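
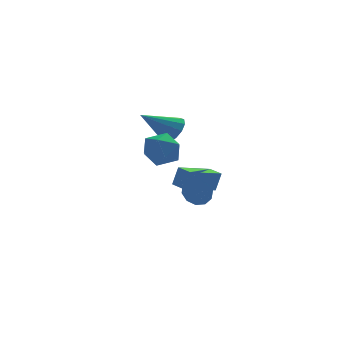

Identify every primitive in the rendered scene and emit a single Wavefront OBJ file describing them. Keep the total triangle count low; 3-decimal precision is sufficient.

v -0.632 3.199 1.979
v -0.193 2.655 2.576
v -2.348 3.201 3.241
v -0.088 3.142 2.718
v -0.156 3.648 2.626
v -0.375 4.011 2.328
v -0.676 4.116 1.919
v -0.963 3.931 1.529
v -1.145 3.513 1.282
v -1.164 2.995 1.256
v -1.014 2.543 1.46
v -0.744 2.298 1.828
v -0.437 2.34 2.245
v -2.202 -4.057 1.174
v -1.88 -3.953 2.19
v -2.535 -3.286 1.202
v -2.213 -3.183 2.217
v -0.407 -3.257 0.523
v -0.085 -3.154 1.538
v -0.74 -2.487 0.55
v -0.418 -2.383 1.566
v 0.029 1.21 -1.589
v 0.317 0.768 -2.294
v 0.471 -0.19 -0.531
v 0.734 1.053 -2.092
v 0.881 1.398 -1.698
v 0.703 1.671 -1.262
v 0.267 1.768 -0.952
v -0.26 1.651 -0.885
v -0.677 1.367 -1.087
v -0.824 1.022 -1.481
v -0.646 0.749 -1.917
v -0.21 0.652 -2.227
v -3.41 -1.552 2.56
v -2.596 -1.12 3.108
v -2.844 -3.14 2.972
v -2.03 -2.708 3.52
v -3.035 -2.609 3.884
v -3.384 -1.627 3.629
v -2.056 -2.633 2.451
v -2.405 -1.651 2.196
v -1.759 -1.788 3.041
v -2.364 -1.773 3.927
v -3.076 -2.487 2.153
v -3.681 -2.472 3.039
f 2 1 4
f 2 4 3
f 4 1 5
f 4 5 3
f 5 1 6
f 5 6 3
f 6 1 7
f 6 7 3
f 7 1 8
f 7 8 3
f 8 1 9
f 8 9 3
f 9 1 10
f 9 10 3
f 10 1 11
f 10 11 3
f 11 1 12
f 11 12 3
f 12 1 13
f 12 13 3
f 13 1 2
f 13 2 3
f 15 17 14
f 18 15 14
f 14 17 16
f 16 18 14
f 15 21 17
f 19 15 18
f 19 21 15
f 17 21 16
f 20 18 16
f 16 21 20
f 20 19 18
f 21 19 20
f 23 22 25
f 23 25 24
f 25 22 26
f 25 26 24
f 26 22 27
f 26 27 24
f 27 22 28
f 27 28 24
f 28 22 29
f 28 29 24
f 29 22 30
f 29 30 24
f 30 22 31
f 30 31 24
f 31 22 32
f 31 32 24
f 32 22 33
f 32 33 24
f 33 22 23
f 33 23 24
f 34 45 39
f 34 39 35
f 34 35 41
f 34 41 44
f 34 44 45
f 35 39 43
f 39 45 38
f 45 44 36
f 44 41 40
f 41 35 42
f 37 43 38
f 37 38 36
f 37 36 40
f 37 40 42
f 37 42 43
f 38 43 39
f 36 38 45
f 40 36 44
f 42 40 41
f 43 42 35



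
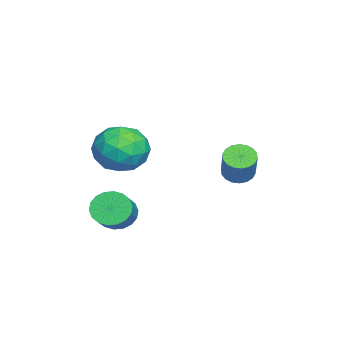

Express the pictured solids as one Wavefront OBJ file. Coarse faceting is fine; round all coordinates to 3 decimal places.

v -3.322 0.443 -0.524
v -2.746 0.256 -0.949
v -1.682 0.47 0.398
v -2.258 0.657 0.824
v -2.763 0.582 -0.988
v -1.699 0.797 0.36
v -2.89 0.881 -0.934
v -1.826 1.096 0.413
v -3.103 1.093 -0.8
v -2.039 1.308 0.547
v -3.36 1.177 -0.611
v -2.296 1.391 0.736
v -3.608 1.114 -0.404
v -2.545 1.329 0.943
v -3.801 0.919 -0.221
v -2.737 1.134 1.126
v -3.898 0.63 -0.098
v -2.834 0.844 1.249
v -3.881 0.303 -0.06
v -2.817 0.518 1.288
v -3.754 0.004 -0.113
v -2.69 0.219 1.234
v -3.541 -0.208 -0.247
v -2.477 0.007 1.1
v -3.284 -0.291 -0.436
v -2.22 -0.077 0.911
v -3.035 -0.229 -0.643
v -1.972 -0.014 0.704
v -2.843 -0.034 -0.826
v -1.779 0.181 0.521
v 2.193 -2.979 1.663
v 2.843 -2.927 2.731
v 0.837 -4.193 2.549
v 1.487 -4.141 3.617
v 0.884 -3.127 3.201
v 1.722 -2.376 2.654
v 1.958 -4.744 2.626
v 2.796 -3.993 2.079
v 2.698 -4.018 3.326
v 2.035 -3.018 3.681
v 1.645 -4.102 1.599
v 0.982 -3.102 1.954
v 2.637 -2.846 2.119
v 1.043 -4.274 3.161
v 0.689 -3.678 2.917
v 1.071 -3.647 3.544
v 1.978 -2.522 2.074
v 2.361 -2.492 2.701
v 1.209 -2.609 2.978
v 1.319 -4.628 2.579
v 1.702 -4.598 3.206
v 2.609 -3.473 1.736
v 2.991 -3.442 2.363
v 2.471 -4.511 2.302
v 2.934 -3.457 3.097
v 2.137 -4.171 3.617
v 2.413 -4.525 3.035
v 2.906 -4.084 2.713
v 2.544 -2.869 3.305
v 1.747 -3.583 3.826
v 1.393 -2.987 3.582
v 1.885 -2.545 3.26
v 2.459 -3.51 3.655
v 1.933 -3.537 1.454
v 1.136 -4.251 1.975
v 1.795 -4.575 2.02
v 2.287 -4.133 1.698
v 1.543 -2.949 1.663
v 0.746 -3.663 2.183
v 0.774 -3.036 2.567
v 1.267 -2.595 2.245
v 1.221 -3.61 1.625
v 0.708 -3.993 -1.504
v 1.162 -3.635 -2.182
v 2.365 -3.63 -1.373
v 1.912 -3.987 -0.696
v 1.029 -3.317 -1.987
v 2.233 -3.312 -1.178
v 0.833 -3.133 -1.696
v 2.037 -3.127 -0.888
v 0.613 -3.118 -1.368
v 1.816 -3.113 -0.559
v 0.411 -3.277 -1.066
v 1.614 -3.272 -0.258
v 0.268 -3.578 -0.851
v 1.471 -3.573 -0.043
v 0.212 -3.961 -0.766
v 1.416 -3.955 0.043
v 0.255 -4.35 -0.827
v 1.458 -4.345 -0.018
v 0.387 -4.668 -1.022
v 1.591 -4.663 -0.213
v 0.583 -4.853 -1.312
v 1.787 -4.847 -0.504
v 0.804 -4.867 -1.641
v 2.007 -4.862 -0.832
v 1.006 -4.708 -1.942
v 2.209 -4.703 -1.134
v 1.149 -4.407 -2.157
v 2.352 -4.402 -1.349
v 1.204 -4.025 -2.243
v 2.408 -4.019 -1.434
f 2 1 5
f 2 5 3
f 3 5 6
f 3 6 4
f 5 1 7
f 5 7 6
f 6 7 8
f 6 8 4
f 7 1 9
f 7 9 8
f 8 9 10
f 8 10 4
f 9 1 11
f 9 11 10
f 10 11 12
f 10 12 4
f 11 1 13
f 11 13 12
f 12 13 14
f 12 14 4
f 13 1 15
f 13 15 14
f 14 15 16
f 14 16 4
f 15 1 17
f 15 17 16
f 16 17 18
f 16 18 4
f 17 1 19
f 17 19 18
f 18 19 20
f 18 20 4
f 19 1 21
f 19 21 20
f 20 21 22
f 20 22 4
f 21 1 23
f 21 23 22
f 22 23 24
f 22 24 4
f 23 1 25
f 23 25 24
f 24 25 26
f 24 26 4
f 25 1 27
f 25 27 26
f 26 27 28
f 26 28 4
f 27 1 29
f 27 29 28
f 28 29 30
f 28 30 4
f 29 1 2
f 29 2 30
f 30 2 3
f 30 3 4
f 31 68 47
f 68 42 71
f 47 71 36
f 68 71 47
f 31 47 43
f 47 36 48
f 43 48 32
f 47 48 43
f 31 43 52
f 43 32 53
f 52 53 38
f 43 53 52
f 31 52 64
f 52 38 67
f 64 67 41
f 52 67 64
f 31 64 68
f 64 41 72
f 68 72 42
f 64 72 68
f 32 48 59
f 48 36 62
f 59 62 40
f 48 62 59
f 36 71 49
f 71 42 70
f 49 70 35
f 71 70 49
f 42 72 69
f 72 41 65
f 69 65 33
f 72 65 69
f 41 67 66
f 67 38 54
f 66 54 37
f 67 54 66
f 38 53 58
f 53 32 55
f 58 55 39
f 53 55 58
f 34 60 46
f 60 40 61
f 46 61 35
f 60 61 46
f 34 46 44
f 46 35 45
f 44 45 33
f 46 45 44
f 34 44 51
f 44 33 50
f 51 50 37
f 44 50 51
f 34 51 56
f 51 37 57
f 56 57 39
f 51 57 56
f 34 56 60
f 56 39 63
f 60 63 40
f 56 63 60
f 35 61 49
f 61 40 62
f 49 62 36
f 61 62 49
f 33 45 69
f 45 35 70
f 69 70 42
f 45 70 69
f 37 50 66
f 50 33 65
f 66 65 41
f 50 65 66
f 39 57 58
f 57 37 54
f 58 54 38
f 57 54 58
f 40 63 59
f 63 39 55
f 59 55 32
f 63 55 59
f 74 73 77
f 74 77 75
f 75 77 78
f 75 78 76
f 77 73 79
f 77 79 78
f 78 79 80
f 78 80 76
f 79 73 81
f 79 81 80
f 80 81 82
f 80 82 76
f 81 73 83
f 81 83 82
f 82 83 84
f 82 84 76
f 83 73 85
f 83 85 84
f 84 85 86
f 84 86 76
f 85 73 87
f 85 87 86
f 86 87 88
f 86 88 76
f 87 73 89
f 87 89 88
f 88 89 90
f 88 90 76
f 89 73 91
f 89 91 90
f 90 91 92
f 90 92 76
f 91 73 93
f 91 93 92
f 92 93 94
f 92 94 76
f 93 73 95
f 93 95 94
f 94 95 96
f 94 96 76
f 95 73 97
f 95 97 96
f 96 97 98
f 96 98 76
f 97 73 99
f 97 99 98
f 98 99 100
f 98 100 76
f 99 73 101
f 99 101 100
f 100 101 102
f 100 102 76
f 101 73 74
f 101 74 102
f 102 74 75
f 102 75 76



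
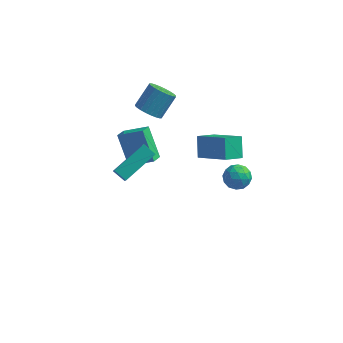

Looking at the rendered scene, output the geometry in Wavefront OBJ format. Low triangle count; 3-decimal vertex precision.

v 2.348 2.46 -2.981
v 3.011 2.663 -2.506
v 3.149 1.697 -3.774
v 3.812 1.9 -3.299
v 3.208 1.405 -2.987
v 2.713 1.877 -2.497
v 3.447 2.483 -3.783
v 2.952 2.955 -3.293
v 3.691 2.678 -3.002
v 3.543 2.011 -2.51
v 2.617 2.349 -3.77
v 2.469 1.682 -3.278
v 2.609 2.628 -2.674
v 3.551 1.732 -3.606
v 3.195 1.441 -3.423
v 3.586 1.56 -3.144
v 2.434 2.166 -2.669
v 2.824 2.286 -2.389
v 2.939 1.546 -2.672
v 3.336 2.074 -3.891
v 3.726 2.194 -3.611
v 2.574 2.8 -3.136
v 2.965 2.919 -2.857
v 3.221 2.814 -3.608
v 3.399 2.756 -2.686
v 3.87 2.308 -3.152
v 3.655 2.651 -3.436
v 3.364 2.928 -3.148
v 3.312 2.365 -2.397
v 3.783 1.916 -2.863
v 3.427 1.625 -2.68
v 3.137 1.902 -2.392
v 3.711 2.373 -2.688
v 2.377 2.444 -3.417
v 2.848 1.995 -3.883
v 3.023 2.458 -3.888
v 2.733 2.735 -3.6
v 2.29 2.052 -3.128
v 2.761 1.604 -3.594
v 2.796 1.432 -3.132
v 2.505 1.709 -2.844
v 2.449 1.987 -3.592
v -2.305 -0.188 -1.2
v -3.184 0.689 0.407
v -2.203 0.575 -1.56
v -3.082 1.452 0.046
v -0.938 -0.052 -0.526
v -1.817 0.825 1.08
v -0.836 0.711 -0.887
v -1.715 1.588 0.72
v 2.001 -2.039 2.844
v 1.737 -1.233 3.788
v 2.676 -1.228 2.339
v 2.412 -0.421 3.284
v 3.628 -2.739 3.896
v 3.364 -1.932 4.841
v 4.303 -1.927 3.392
v 4.039 -1.121 4.336
v -1.905 -3.991 2.545
v -1.502 -4.978 3.791
v -0.836 -2.413 3.45
v -0.433 -3.4 4.696
v -1.227 -4.22 2.144
v -0.824 -5.207 3.39
v -0.158 -2.642 3.049
v 0.245 -3.629 4.295
v -1.709 1.554 2.108
v -1.009 1.653 1.692
v -0.491 2.625 2.797
v -1.191 2.526 3.212
v -1.188 1.888 1.57
v -0.67 2.86 2.674
v -1.446 2.072 1.529
v -0.929 3.044 2.634
v -1.745 2.177 1.576
v -1.228 3.149 2.681
v -2.038 2.187 1.704
v -1.52 3.16 2.809
v -2.281 2.101 1.894
v -1.763 3.073 2.999
v -2.436 1.932 2.116
v -1.919 2.904 3.221
v -2.481 1.705 2.337
v -1.964 2.677 3.442
v -2.409 1.455 2.523
v -1.891 2.427 3.628
v -2.23 1.22 2.646
v -1.712 2.192 3.75
v -1.971 1.036 2.686
v -1.454 2.008 3.791
v -1.672 0.931 2.639
v -1.155 1.903 3.744
v -1.38 0.92 2.511
v -0.862 1.893 3.616
v -1.137 1.007 2.321
v -0.619 1.979 3.426
v -0.981 1.176 2.099
v -0.464 2.148 3.204
v -0.936 1.403 1.878
v -0.419 2.375 2.983
f 1 38 17
f 38 12 41
f 17 41 6
f 38 41 17
f 1 17 13
f 17 6 18
f 13 18 2
f 17 18 13
f 1 13 22
f 13 2 23
f 22 23 8
f 13 23 22
f 1 22 34
f 22 8 37
f 34 37 11
f 22 37 34
f 1 34 38
f 34 11 42
f 38 42 12
f 34 42 38
f 2 18 29
f 18 6 32
f 29 32 10
f 18 32 29
f 6 41 19
f 41 12 40
f 19 40 5
f 41 40 19
f 12 42 39
f 42 11 35
f 39 35 3
f 42 35 39
f 11 37 36
f 37 8 24
f 36 24 7
f 37 24 36
f 8 23 28
f 23 2 25
f 28 25 9
f 23 25 28
f 4 30 16
f 30 10 31
f 16 31 5
f 30 31 16
f 4 16 14
f 16 5 15
f 14 15 3
f 16 15 14
f 4 14 21
f 14 3 20
f 21 20 7
f 14 20 21
f 4 21 26
f 21 7 27
f 26 27 9
f 21 27 26
f 4 26 30
f 26 9 33
f 30 33 10
f 26 33 30
f 5 31 19
f 31 10 32
f 19 32 6
f 31 32 19
f 3 15 39
f 15 5 40
f 39 40 12
f 15 40 39
f 7 20 36
f 20 3 35
f 36 35 11
f 20 35 36
f 9 27 28
f 27 7 24
f 28 24 8
f 27 24 28
f 10 33 29
f 33 9 25
f 29 25 2
f 33 25 29
f 44 46 43
f 47 44 43
f 43 46 45
f 45 47 43
f 44 50 46
f 48 44 47
f 48 50 44
f 46 50 45
f 49 47 45
f 45 50 49
f 49 48 47
f 50 48 49
f 52 54 51
f 55 52 51
f 51 54 53
f 53 55 51
f 52 58 54
f 56 52 55
f 56 58 52
f 54 58 53
f 57 55 53
f 53 58 57
f 57 56 55
f 58 56 57
f 60 62 59
f 63 60 59
f 59 62 61
f 61 63 59
f 60 66 62
f 64 60 63
f 64 66 60
f 62 66 61
f 65 63 61
f 61 66 65
f 65 64 63
f 66 64 65
f 68 67 71
f 68 71 69
f 69 71 72
f 69 72 70
f 71 67 73
f 71 73 72
f 72 73 74
f 72 74 70
f 73 67 75
f 73 75 74
f 74 75 76
f 74 76 70
f 75 67 77
f 75 77 76
f 76 77 78
f 76 78 70
f 77 67 79
f 77 79 78
f 78 79 80
f 78 80 70
f 79 67 81
f 79 81 80
f 80 81 82
f 80 82 70
f 81 67 83
f 81 83 82
f 82 83 84
f 82 84 70
f 83 67 85
f 83 85 84
f 84 85 86
f 84 86 70
f 85 67 87
f 85 87 86
f 86 87 88
f 86 88 70
f 87 67 89
f 87 89 88
f 88 89 90
f 88 90 70
f 89 67 91
f 89 91 90
f 90 91 92
f 90 92 70
f 91 67 93
f 91 93 92
f 92 93 94
f 92 94 70
f 93 67 95
f 93 95 94
f 94 95 96
f 94 96 70
f 95 67 97
f 95 97 96
f 96 97 98
f 96 98 70
f 97 67 99
f 97 99 98
f 98 99 100
f 98 100 70
f 99 67 68
f 99 68 100
f 100 68 69
f 100 69 70



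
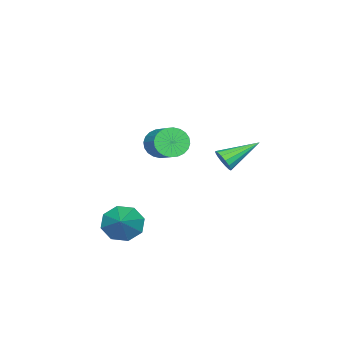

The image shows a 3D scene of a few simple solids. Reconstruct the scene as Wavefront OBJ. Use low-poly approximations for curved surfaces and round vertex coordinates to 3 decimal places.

v 3.243 0.078 -3.927
v 3.798 -0.092 -4.562
v 4.337 0.682 -3.133
v 3.517 0.5 -4.625
v 3.076 0.845 -4.279
v 2.733 0.741 -3.727
v 2.688 0.248 -3.293
v 2.969 -0.344 -3.23
v 3.411 -0.688 -3.576
v 3.754 -0.584 -4.127
v 2.764 1.514 0.54
v 3.321 1.269 0.214
v 4.093 2.201 0.835
v 3.536 2.446 1.16
v 3.236 1.456 0.04
v 4.008 2.388 0.66
v 3.079 1.651 -0.059
v 3.851 2.583 0.562
v 2.874 1.826 -0.066
v 3.646 2.758 0.555
v 2.653 1.953 0.019
v 3.425 2.885 0.64
v 2.448 2.013 0.183
v 3.22 2.945 0.804
v 2.291 1.997 0.402
v 3.063 2.929 1.022
v 2.207 1.908 0.641
v 2.979 2.84 1.262
v 2.207 1.759 0.865
v 2.979 2.691 1.486
v 2.292 1.572 1.04
v 3.064 2.504 1.66
v 2.449 1.377 1.138
v 3.221 2.309 1.759
v 2.654 1.202 1.145
v 3.426 2.134 1.766
v 2.875 1.075 1.06
v 3.647 2.007 1.681
v 3.08 1.015 0.896
v 3.852 1.947 1.517
v 3.237 1.031 0.678
v 4.009 1.963 1.298
v 3.321 1.12 0.438
v 4.093 2.052 1.059
v -0.575 2.269 -1.632
v -0.244 2.363 -1.19
v -1.805 3.191 -0.908
v -0.188 2.58 -1.373
v -0.236 2.715 -1.625
v -0.375 2.729 -1.879
v -0.567 2.621 -2.067
v -0.761 2.418 -2.139
v -0.905 2.175 -2.074
v -0.961 1.957 -1.891
v -0.913 1.822 -1.639
v -0.775 1.808 -1.384
v -0.583 1.916 -1.197
v -0.388 2.12 -1.125
f 2 1 4
f 2 4 3
f 4 1 5
f 4 5 3
f 5 1 6
f 5 6 3
f 6 1 7
f 6 7 3
f 7 1 8
f 7 8 3
f 8 1 9
f 8 9 3
f 9 1 10
f 9 10 3
f 10 1 2
f 10 2 3
f 12 11 15
f 12 15 13
f 13 15 16
f 13 16 14
f 15 11 17
f 15 17 16
f 16 17 18
f 16 18 14
f 17 11 19
f 17 19 18
f 18 19 20
f 18 20 14
f 19 11 21
f 19 21 20
f 20 21 22
f 20 22 14
f 21 11 23
f 21 23 22
f 22 23 24
f 22 24 14
f 23 11 25
f 23 25 24
f 24 25 26
f 24 26 14
f 25 11 27
f 25 27 26
f 26 27 28
f 26 28 14
f 27 11 29
f 27 29 28
f 28 29 30
f 28 30 14
f 29 11 31
f 29 31 30
f 30 31 32
f 30 32 14
f 31 11 33
f 31 33 32
f 32 33 34
f 32 34 14
f 33 11 35
f 33 35 34
f 34 35 36
f 34 36 14
f 35 11 37
f 35 37 36
f 36 37 38
f 36 38 14
f 37 11 39
f 37 39 38
f 38 39 40
f 38 40 14
f 39 11 41
f 39 41 40
f 40 41 42
f 40 42 14
f 41 11 43
f 41 43 42
f 42 43 44
f 42 44 14
f 43 11 12
f 43 12 44
f 44 12 13
f 44 13 14
f 46 45 48
f 46 48 47
f 48 45 49
f 48 49 47
f 49 45 50
f 49 50 47
f 50 45 51
f 50 51 47
f 51 45 52
f 51 52 47
f 52 45 53
f 52 53 47
f 53 45 54
f 53 54 47
f 54 45 55
f 54 55 47
f 55 45 56
f 55 56 47
f 56 45 57
f 56 57 47
f 57 45 58
f 57 58 47
f 58 45 46
f 58 46 47



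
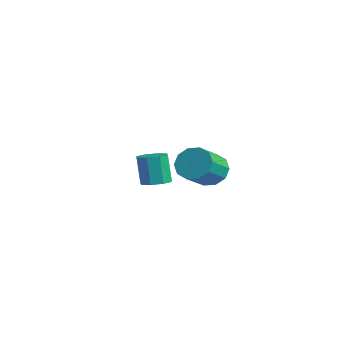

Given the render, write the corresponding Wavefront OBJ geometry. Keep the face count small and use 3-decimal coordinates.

v 2.638 4.333 0.085
v 3.545 4.683 -0.223
v 4.388 3.338 0.727
v 3.482 2.987 1.035
v 3.398 4.973 0.317
v 4.241 3.627 1.267
v 2.961 5.017 0.769
v 3.804 3.672 1.719
v 2.4 4.801 0.959
v 3.243 3.455 1.909
v 1.931 4.405 0.816
v 2.774 3.06 1.766
v 1.732 3.982 0.393
v 2.575 2.637 1.343
v 1.879 3.693 -0.147
v 2.722 2.347 0.803
v 2.316 3.648 -0.599
v 3.159 2.303 0.351
v 2.877 3.865 -0.789
v 3.72 2.519 0.161
v 3.346 4.26 -0.646
v 4.189 2.915 0.304
v -2.615 3.931 -2.559
v -2.051 4.55 -2.413
v -2.482 4.529 -0.656
v -3.045 3.909 -0.801
v -2.643 4.78 -2.556
v -3.074 4.759 -0.798
v -3.218 4.512 -2.7
v -3.649 4.491 -0.942
v -3.44 3.904 -2.761
v -3.87 3.883 -1.004
v -3.178 3.311 -2.704
v -3.609 3.29 -0.947
v -2.586 3.081 -2.562
v -3.017 3.06 -0.804
v -2.011 3.349 -2.418
v -2.442 3.328 -0.66
v -1.79 3.957 -2.356
v -2.22 3.936 -0.599
f 2 1 5
f 2 5 3
f 3 5 6
f 3 6 4
f 5 1 7
f 5 7 6
f 6 7 8
f 6 8 4
f 7 1 9
f 7 9 8
f 8 9 10
f 8 10 4
f 9 1 11
f 9 11 10
f 10 11 12
f 10 12 4
f 11 1 13
f 11 13 12
f 12 13 14
f 12 14 4
f 13 1 15
f 13 15 14
f 14 15 16
f 14 16 4
f 15 1 17
f 15 17 16
f 16 17 18
f 16 18 4
f 17 1 19
f 17 19 18
f 18 19 20
f 18 20 4
f 19 1 21
f 19 21 20
f 20 21 22
f 20 22 4
f 21 1 2
f 21 2 22
f 22 2 3
f 22 3 4
f 24 23 27
f 24 27 25
f 25 27 28
f 25 28 26
f 27 23 29
f 27 29 28
f 28 29 30
f 28 30 26
f 29 23 31
f 29 31 30
f 30 31 32
f 30 32 26
f 31 23 33
f 31 33 32
f 32 33 34
f 32 34 26
f 33 23 35
f 33 35 34
f 34 35 36
f 34 36 26
f 35 23 37
f 35 37 36
f 36 37 38
f 36 38 26
f 37 23 39
f 37 39 38
f 38 39 40
f 38 40 26
f 39 23 24
f 39 24 40
f 40 24 25
f 40 25 26



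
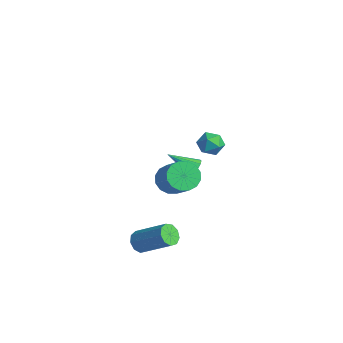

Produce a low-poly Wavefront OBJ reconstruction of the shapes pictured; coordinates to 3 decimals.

v 1.13 0.111 1.989
v 1.614 -0.084 2.397
v 1.266 -0.776 1.403
v 1.75 -0.971 1.811
v 1.123 -0.96 2.024
v 1.039 -0.412 2.386
v 1.841 -0.448 1.414
v 1.757 0.1 1.776
v 2.054 -0.429 2.041
v 1.61 -0.746 2.418
v 1.27 -0.114 1.382
v 0.826 -0.431 1.759
v -3.497 2.444 -4.055
v -3.202 2.534 -3.636
v -4.383 1.496 -3.225
v -3.414 2.736 -3.632
v -3.653 2.845 -3.762
v -3.842 2.827 -3.985
v -3.922 2.687 -4.23
v -3.867 2.47 -4.419
v -3.694 2.245 -4.493
v -3.459 2.083 -4.427
v -3.236 2.036 -4.243
v -3.096 2.118 -3.999
v -3.083 2.304 -3.773
v -0.198 -3.017 -4.495
v 0.208 -3.26 -4.848
v 1.543 -2.586 -3.777
v 1.138 -2.343 -3.425
v 0.121 -2.887 -4.975
v 1.456 -2.213 -3.904
v -0.115 -2.575 -4.877
v 1.22 -1.9 -3.806
v -0.39 -2.469 -4.601
v 0.946 -1.795 -3.53
v -0.575 -2.62 -4.275
v 0.761 -1.946 -3.204
v -0.583 -2.957 -4.053
v 0.753 -2.283 -2.982
v -0.411 -3.322 -4.038
v 0.924 -2.648 -2.967
v -0.139 -3.544 -4.237
v 1.196 -2.87 -3.166
v 0.105 -3.52 -4.557
v 1.441 -2.846 -3.486
v -1.402 -0.404 -2.245
v -0.88 -0.505 -2.843
v 0.384 -0.777 -1.693
v -0.138 -0.676 -1.095
v -0.869 -0.099 -2.758
v 0.395 -0.372 -1.609
v -1.001 0.224 -2.536
v 0.263 -0.048 -1.387
v -1.241 0.38 -2.236
v 0.023 0.107 -1.087
v -1.523 0.325 -1.938
v -0.259 0.053 -0.789
v -1.773 0.075 -1.723
v -0.509 -0.197 -0.573
v -1.924 -0.303 -1.647
v -0.66 -0.575 -0.497
v -1.935 -0.708 -1.731
v -0.671 -0.981 -0.582
v -1.803 -1.032 -1.953
v -0.539 -1.304 -0.804
v -1.563 -1.187 -2.253
v -0.299 -1.46 -1.104
v -1.281 -1.133 -2.551
v -0.017 -1.405 -1.402
v -1.031 -0.883 -2.767
v 0.233 -1.155 -1.617
f 1 12 6
f 1 6 2
f 1 2 8
f 1 8 11
f 1 11 12
f 2 6 10
f 6 12 5
f 12 11 3
f 11 8 7
f 8 2 9
f 4 10 5
f 4 5 3
f 4 3 7
f 4 7 9
f 4 9 10
f 5 10 6
f 3 5 12
f 7 3 11
f 9 7 8
f 10 9 2
f 14 13 16
f 14 16 15
f 16 13 17
f 16 17 15
f 17 13 18
f 17 18 15
f 18 13 19
f 18 19 15
f 19 13 20
f 19 20 15
f 20 13 21
f 20 21 15
f 21 13 22
f 21 22 15
f 22 13 23
f 22 23 15
f 23 13 24
f 23 24 15
f 24 13 25
f 24 25 15
f 25 13 14
f 25 14 15
f 27 26 30
f 27 30 28
f 28 30 31
f 28 31 29
f 30 26 32
f 30 32 31
f 31 32 33
f 31 33 29
f 32 26 34
f 32 34 33
f 33 34 35
f 33 35 29
f 34 26 36
f 34 36 35
f 35 36 37
f 35 37 29
f 36 26 38
f 36 38 37
f 37 38 39
f 37 39 29
f 38 26 40
f 38 40 39
f 39 40 41
f 39 41 29
f 40 26 42
f 40 42 41
f 41 42 43
f 41 43 29
f 42 26 44
f 42 44 43
f 43 44 45
f 43 45 29
f 44 26 27
f 44 27 45
f 45 27 28
f 45 28 29
f 47 46 50
f 47 50 48
f 48 50 51
f 48 51 49
f 50 46 52
f 50 52 51
f 51 52 53
f 51 53 49
f 52 46 54
f 52 54 53
f 53 54 55
f 53 55 49
f 54 46 56
f 54 56 55
f 55 56 57
f 55 57 49
f 56 46 58
f 56 58 57
f 57 58 59
f 57 59 49
f 58 46 60
f 58 60 59
f 59 60 61
f 59 61 49
f 60 46 62
f 60 62 61
f 61 62 63
f 61 63 49
f 62 46 64
f 62 64 63
f 63 64 65
f 63 65 49
f 64 46 66
f 64 66 65
f 65 66 67
f 65 67 49
f 66 46 68
f 66 68 67
f 67 68 69
f 67 69 49
f 68 46 70
f 68 70 69
f 69 70 71
f 69 71 49
f 70 46 47
f 70 47 71
f 71 47 48
f 71 48 49



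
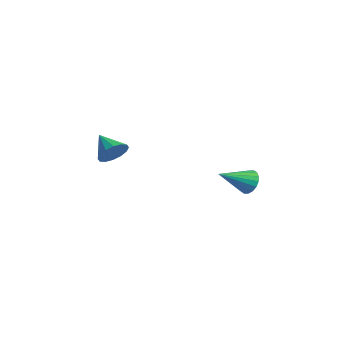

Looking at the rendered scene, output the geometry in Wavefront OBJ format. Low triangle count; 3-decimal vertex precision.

v 1.238 -3.987 1.396
v 1.515 -4.166 1.896
v 0.342 -3.953 1.904
v 1.53 -3.856 1.903
v 1.467 -3.581 1.773
v 1.342 -3.414 1.543
v 1.189 -3.401 1.273
v 1.049 -3.545 1.036
v 0.96 -3.807 0.895
v 0.945 -4.117 0.889
v 1.008 -4.392 1.018
v 1.133 -4.559 1.249
v 1.286 -4.572 1.519
v 1.426 -4.428 1.756
v 2.49 0.982 -1.12
v 2.845 1.13 -0.727
v 2.23 -0.202 -0.44
v 2.633 1.223 -0.646
v 2.393 1.267 -0.66
v 2.172 1.256 -0.764
v 2.014 1.19 -0.939
v 1.95 1.083 -1.15
v 1.993 0.956 -1.354
v 2.134 0.835 -1.513
v 2.346 0.742 -1.593
v 2.586 0.697 -1.58
v 2.807 0.709 -1.476
v 2.966 0.774 -1.301
v 3.029 0.881 -1.09
v 2.986 1.008 -0.885
f 2 1 4
f 2 4 3
f 4 1 5
f 4 5 3
f 5 1 6
f 5 6 3
f 6 1 7
f 6 7 3
f 7 1 8
f 7 8 3
f 8 1 9
f 8 9 3
f 9 1 10
f 9 10 3
f 10 1 11
f 10 11 3
f 11 1 12
f 11 12 3
f 12 1 13
f 12 13 3
f 13 1 14
f 13 14 3
f 14 1 2
f 14 2 3
f 16 15 18
f 16 18 17
f 18 15 19
f 18 19 17
f 19 15 20
f 19 20 17
f 20 15 21
f 20 21 17
f 21 15 22
f 21 22 17
f 22 15 23
f 22 23 17
f 23 15 24
f 23 24 17
f 24 15 25
f 24 25 17
f 25 15 26
f 25 26 17
f 26 15 27
f 26 27 17
f 27 15 28
f 27 28 17
f 28 15 29
f 28 29 17
f 29 15 30
f 29 30 17
f 30 15 16
f 30 16 17



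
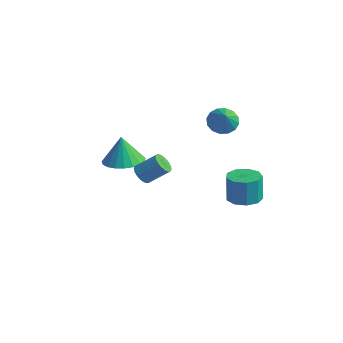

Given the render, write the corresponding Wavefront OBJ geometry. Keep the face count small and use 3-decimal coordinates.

v 2.015 -3.183 3.306
v 2.39 -3.181 2.96
v 3.06 -2.596 3.689
v 2.685 -2.597 4.034
v 2.286 -3.003 2.912
v 2.956 -2.418 3.641
v 2.134 -2.855 2.933
v 2.804 -2.27 3.662
v 1.963 -2.764 3.018
v 2.633 -2.179 3.747
v 1.8 -2.746 3.153
v 2.47 -2.161 3.882
v 1.674 -2.803 3.314
v 2.344 -2.218 4.043
v 1.608 -2.926 3.474
v 2.278 -2.341 4.203
v 1.612 -3.093 3.604
v 2.282 -2.508 4.333
v 1.685 -3.275 3.683
v 2.355 -2.69 4.412
v 1.816 -3.442 3.697
v 2.486 -2.857 4.426
v 1.981 -3.564 3.643
v 2.651 -2.978 4.372
v 2.152 -3.619 3.53
v 2.822 -3.034 4.259
v 2.299 -3.6 3.379
v 2.969 -3.015 4.108
v 2.397 -3.508 3.215
v 3.067 -2.923 3.944
v 2.429 -3.36 3.067
v 3.099 -2.775 3.796
v -0.483 -1.719 2.202
v 0.085 -0.972 2.246
v -0.717 -1.621 3.558
v -0.261 -0.806 2.174
v -0.646 -0.798 2.108
v -1.003 -0.949 2.057
v -1.27 -1.233 2.032
v -1.401 -1.601 2.036
v -1.374 -1.99 2.068
v -1.192 -2.332 2.124
v -0.888 -2.567 2.193
v -0.514 -2.656 2.264
v -0.135 -2.583 2.324
v 0.184 -2.36 2.362
v 0.388 -2.027 2.373
v 0.441 -1.64 2.355
v 0.334 -1.267 2.31
v 1.271 2.643 3.395
v 1.776 2.45 2.92
v 1.889 2.117 4.265
v 1.884 2.784 3.045
v 1.828 3.08 3.264
v 1.623 3.259 3.518
v 1.323 3.273 3.739
v 1.009 3.118 3.868
v 0.766 2.836 3.87
v 0.658 2.502 3.745
v 0.714 2.206 3.526
v 0.92 2.027 3.272
v 1.219 2.013 3.05
v 1.533 2.168 2.922
v 2.569 2.676 -1.064
v 3.169 2.142 -0.96
v 3.03 2.249 0.389
v 2.431 2.784 0.284
v 3.375 2.656 -0.98
v 3.236 2.763 0.369
v 3.204 3.18 -1.039
v 3.065 3.287 0.31
v 2.736 3.468 -1.11
v 2.597 3.575 0.238
v 2.19 3.386 -1.16
v 2.051 3.493 0.189
v 1.822 2.972 -1.165
v 1.683 3.079 0.184
v 1.803 2.419 -1.123
v 1.665 2.527 0.226
v 2.143 1.987 -1.053
v 2.005 2.095 0.295
v 2.683 1.878 -0.989
v 2.544 1.985 0.359
f 2 1 5
f 2 5 3
f 3 5 6
f 3 6 4
f 5 1 7
f 5 7 6
f 6 7 8
f 6 8 4
f 7 1 9
f 7 9 8
f 8 9 10
f 8 10 4
f 9 1 11
f 9 11 10
f 10 11 12
f 10 12 4
f 11 1 13
f 11 13 12
f 12 13 14
f 12 14 4
f 13 1 15
f 13 15 14
f 14 15 16
f 14 16 4
f 15 1 17
f 15 17 16
f 16 17 18
f 16 18 4
f 17 1 19
f 17 19 18
f 18 19 20
f 18 20 4
f 19 1 21
f 19 21 20
f 20 21 22
f 20 22 4
f 21 1 23
f 21 23 22
f 22 23 24
f 22 24 4
f 23 1 25
f 23 25 24
f 24 25 26
f 24 26 4
f 25 1 27
f 25 27 26
f 26 27 28
f 26 28 4
f 27 1 29
f 27 29 28
f 28 29 30
f 28 30 4
f 29 1 31
f 29 31 30
f 30 31 32
f 30 32 4
f 31 1 2
f 31 2 32
f 32 2 3
f 32 3 4
f 34 33 36
f 34 36 35
f 36 33 37
f 36 37 35
f 37 33 38
f 37 38 35
f 38 33 39
f 38 39 35
f 39 33 40
f 39 40 35
f 40 33 41
f 40 41 35
f 41 33 42
f 41 42 35
f 42 33 43
f 42 43 35
f 43 33 44
f 43 44 35
f 44 33 45
f 44 45 35
f 45 33 46
f 45 46 35
f 46 33 47
f 46 47 35
f 47 33 48
f 47 48 35
f 48 33 49
f 48 49 35
f 49 33 34
f 49 34 35
f 51 50 53
f 51 53 52
f 53 50 54
f 53 54 52
f 54 50 55
f 54 55 52
f 55 50 56
f 55 56 52
f 56 50 57
f 56 57 52
f 57 50 58
f 57 58 52
f 58 50 59
f 58 59 52
f 59 50 60
f 59 60 52
f 60 50 61
f 60 61 52
f 61 50 62
f 61 62 52
f 62 50 63
f 62 63 52
f 63 50 51
f 63 51 52
f 65 64 68
f 65 68 66
f 66 68 69
f 66 69 67
f 68 64 70
f 68 70 69
f 69 70 71
f 69 71 67
f 70 64 72
f 70 72 71
f 71 72 73
f 71 73 67
f 72 64 74
f 72 74 73
f 73 74 75
f 73 75 67
f 74 64 76
f 74 76 75
f 75 76 77
f 75 77 67
f 76 64 78
f 76 78 77
f 77 78 79
f 77 79 67
f 78 64 80
f 78 80 79
f 79 80 81
f 79 81 67
f 80 64 82
f 80 82 81
f 81 82 83
f 81 83 67
f 82 64 65
f 82 65 83
f 83 65 66
f 83 66 67



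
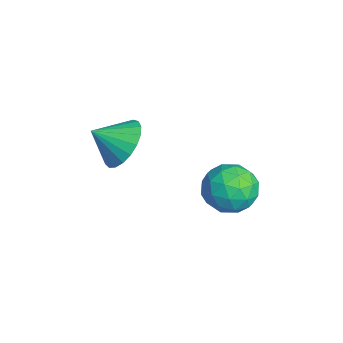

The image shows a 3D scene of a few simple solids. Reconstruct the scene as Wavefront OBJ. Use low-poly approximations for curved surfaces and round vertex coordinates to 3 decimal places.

v 3.202 -2.675 -1.298
v 4.208 -2.577 -1.053
v 3.118 -3.705 -0.542
v 4.017 -2.338 -0.747
v 3.686 -2.156 -0.537
v 3.27 -2.065 -0.458
v 2.843 -2.079 -0.525
v 2.478 -2.196 -0.725
v 2.238 -2.396 -1.024
v 2.165 -2.644 -1.371
v 2.271 -2.898 -1.705
v 2.538 -3.113 -1.968
v 2.92 -3.252 -2.116
v 3.35 -3.292 -2.122
v 3.755 -3.225 -1.986
v 4.065 -3.063 -1.73
v 4.225 -2.834 -1.4
v 3.354 1.604 -4.616
v 4.347 1.362 -4.33
v 2.753 0.398 -3.55
v 3.746 0.156 -3.264
v 3.323 1.087 -2.978
v 3.695 1.832 -3.637
v 3.405 -0.072 -4.243
v 3.777 0.673 -4.902
v 4.379 0.326 -4.099
v 4.328 1.042 -3.317
v 2.772 0.718 -4.563
v 2.721 1.434 -3.781
v 3.903 1.589 -4.567
v 3.197 0.171 -3.313
v 2.948 0.718 -3.145
v 3.532 0.576 -2.977
v 3.52 1.865 -4.159
v 4.104 1.723 -3.991
v 3.502 1.561 -3.196
v 2.996 0.037 -3.889
v 3.58 -0.105 -3.721
v 3.568 1.184 -4.903
v 4.152 1.042 -4.735
v 3.598 0.199 -4.684
v 4.506 0.838 -4.263
v 4.153 0.129 -3.636
v 3.952 -0.006 -4.212
v 4.171 0.433 -4.599
v 4.476 1.259 -3.803
v 4.123 0.55 -3.177
v 3.874 1.097 -3.008
v 4.093 1.535 -3.396
v 4.495 0.65 -3.668
v 2.977 1.21 -4.703
v 2.624 0.501 -4.077
v 3.007 0.225 -4.484
v 3.226 0.663 -4.872
v 2.947 1.631 -4.244
v 2.594 0.922 -3.617
v 2.929 1.327 -3.281
v 3.148 1.766 -3.668
v 2.605 1.11 -4.212
f 2 1 4
f 2 4 3
f 4 1 5
f 4 5 3
f 5 1 6
f 5 6 3
f 6 1 7
f 6 7 3
f 7 1 8
f 7 8 3
f 8 1 9
f 8 9 3
f 9 1 10
f 9 10 3
f 10 1 11
f 10 11 3
f 11 1 12
f 11 12 3
f 12 1 13
f 12 13 3
f 13 1 14
f 13 14 3
f 14 1 15
f 14 15 3
f 15 1 16
f 15 16 3
f 16 1 17
f 16 17 3
f 17 1 2
f 17 2 3
f 18 55 34
f 55 29 58
f 34 58 23
f 55 58 34
f 18 34 30
f 34 23 35
f 30 35 19
f 34 35 30
f 18 30 39
f 30 19 40
f 39 40 25
f 30 40 39
f 18 39 51
f 39 25 54
f 51 54 28
f 39 54 51
f 18 51 55
f 51 28 59
f 55 59 29
f 51 59 55
f 19 35 46
f 35 23 49
f 46 49 27
f 35 49 46
f 23 58 36
f 58 29 57
f 36 57 22
f 58 57 36
f 29 59 56
f 59 28 52
f 56 52 20
f 59 52 56
f 28 54 53
f 54 25 41
f 53 41 24
f 54 41 53
f 25 40 45
f 40 19 42
f 45 42 26
f 40 42 45
f 21 47 33
f 47 27 48
f 33 48 22
f 47 48 33
f 21 33 31
f 33 22 32
f 31 32 20
f 33 32 31
f 21 31 38
f 31 20 37
f 38 37 24
f 31 37 38
f 21 38 43
f 38 24 44
f 43 44 26
f 38 44 43
f 21 43 47
f 43 26 50
f 47 50 27
f 43 50 47
f 22 48 36
f 48 27 49
f 36 49 23
f 48 49 36
f 20 32 56
f 32 22 57
f 56 57 29
f 32 57 56
f 24 37 53
f 37 20 52
f 53 52 28
f 37 52 53
f 26 44 45
f 44 24 41
f 45 41 25
f 44 41 45
f 27 50 46
f 50 26 42
f 46 42 19
f 50 42 46



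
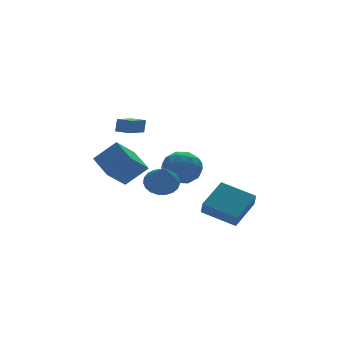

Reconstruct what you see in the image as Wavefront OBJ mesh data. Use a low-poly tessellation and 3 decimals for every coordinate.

v 1.415 -4.497 -4.194
v 1.181 -5.07 -3.384
v 0.17 -3.008 -3.502
v -0.064 -3.581 -2.692
v 2.964 -3.679 -3.168
v 2.73 -4.252 -2.358
v 1.719 -2.19 -2.476
v 1.485 -2.763 -1.666
v 1.256 2.268 -2.983
v 2.236 2.485 -2.29
v 0.684 0.855 -1.73
v 1.664 1.072 -1.037
v 0.77 1.899 -1.106
v 1.124 2.773 -1.88
v 1.796 0.567 -2.14
v 2.15 1.441 -2.914
v 2.57 1.434 -1.769
v 1.936 2.257 -1.13
v 0.984 1.083 -2.89
v 0.35 1.906 -2.251
v 1.797 2.501 -2.746
v 1.123 0.839 -1.274
v 0.598 1.326 -1.314
v 1.174 1.453 -0.907
v 1.143 2.67 -2.506
v 1.719 2.797 -2.098
v 0.857 2.453 -1.402
v 1.201 0.543 -1.922
v 1.777 0.67 -1.514
v 1.746 1.887 -3.113
v 2.322 2.014 -2.706
v 2.063 0.887 -2.618
v 2.569 2.01 -2.033
v 2.232 1.18 -1.297
v 2.31 0.883 -1.945
v 2.518 1.397 -2.4
v 2.196 2.494 -1.657
v 1.86 1.664 -0.921
v 1.334 2.15 -0.961
v 1.542 2.663 -1.417
v 2.392 1.876 -1.351
v 1.06 1.676 -3.099
v 0.724 0.846 -2.363
v 1.378 0.677 -2.603
v 1.586 1.19 -3.059
v 0.688 2.16 -2.723
v 0.351 1.33 -1.987
v 0.402 1.943 -1.62
v 0.61 2.457 -2.075
v 0.528 1.464 -2.669
v -0.791 -0.357 -2.053
v -0.147 0.052 -1.438
v -1.329 -1.803 -0.527
v -0.486 0.263 -1.358
v -0.878 0.367 -1.397
v -1.255 0.345 -1.55
v -1.552 0.203 -1.79
v -1.717 -0.037 -2.076
v -1.723 -0.331 -2.357
v -1.567 -0.63 -2.586
v -1.277 -0.882 -2.722
v -0.903 -1.043 -2.743
v -0.51 -1.085 -2.645
v -0.165 -1.001 -2.444
v 0.071 -0.806 -2.175
v 0.158 -0.533 -1.886
v 0.081 -0.23 -1.625
v -2.164 0.62 1.411
v -1.991 0.742 2.224
v -2.694 1.297 1.422
v -2.521 1.419 2.235
v -0.819 1.681 0.965
v -0.646 1.803 1.778
v -1.349 2.358 0.976
v -1.176 2.48 1.789
v -1.714 2.178 -2.931
v -3.047 1.612 -1.796
v -1.796 3.779 -2.229
v -3.129 3.213 -1.094
v -0.531 1.727 -1.766
v -1.864 1.161 -0.631
v -0.613 3.328 -1.064
v -1.946 2.762 0.071
f 2 4 1
f 5 2 1
f 1 4 3
f 3 5 1
f 2 8 4
f 6 2 5
f 6 8 2
f 4 8 3
f 7 5 3
f 3 8 7
f 7 6 5
f 8 6 7
f 9 46 25
f 46 20 49
f 25 49 14
f 46 49 25
f 9 25 21
f 25 14 26
f 21 26 10
f 25 26 21
f 9 21 30
f 21 10 31
f 30 31 16
f 21 31 30
f 9 30 42
f 30 16 45
f 42 45 19
f 30 45 42
f 9 42 46
f 42 19 50
f 46 50 20
f 42 50 46
f 10 26 37
f 26 14 40
f 37 40 18
f 26 40 37
f 14 49 27
f 49 20 48
f 27 48 13
f 49 48 27
f 20 50 47
f 50 19 43
f 47 43 11
f 50 43 47
f 19 45 44
f 45 16 32
f 44 32 15
f 45 32 44
f 16 31 36
f 31 10 33
f 36 33 17
f 31 33 36
f 12 38 24
f 38 18 39
f 24 39 13
f 38 39 24
f 12 24 22
f 24 13 23
f 22 23 11
f 24 23 22
f 12 22 29
f 22 11 28
f 29 28 15
f 22 28 29
f 12 29 34
f 29 15 35
f 34 35 17
f 29 35 34
f 12 34 38
f 34 17 41
f 38 41 18
f 34 41 38
f 13 39 27
f 39 18 40
f 27 40 14
f 39 40 27
f 11 23 47
f 23 13 48
f 47 48 20
f 23 48 47
f 15 28 44
f 28 11 43
f 44 43 19
f 28 43 44
f 17 35 36
f 35 15 32
f 36 32 16
f 35 32 36
f 18 41 37
f 41 17 33
f 37 33 10
f 41 33 37
f 52 51 54
f 52 54 53
f 54 51 55
f 54 55 53
f 55 51 56
f 55 56 53
f 56 51 57
f 56 57 53
f 57 51 58
f 57 58 53
f 58 51 59
f 58 59 53
f 59 51 60
f 59 60 53
f 60 51 61
f 60 61 53
f 61 51 62
f 61 62 53
f 62 51 63
f 62 63 53
f 63 51 64
f 63 64 53
f 64 51 65
f 64 65 53
f 65 51 66
f 65 66 53
f 66 51 67
f 66 67 53
f 67 51 52
f 67 52 53
f 69 71 68
f 72 69 68
f 68 71 70
f 70 72 68
f 69 75 71
f 73 69 72
f 73 75 69
f 71 75 70
f 74 72 70
f 70 75 74
f 74 73 72
f 75 73 74
f 77 79 76
f 80 77 76
f 76 79 78
f 78 80 76
f 77 83 79
f 81 77 80
f 81 83 77
f 79 83 78
f 82 80 78
f 78 83 82
f 82 81 80
f 83 81 82



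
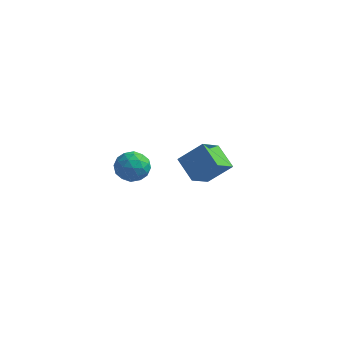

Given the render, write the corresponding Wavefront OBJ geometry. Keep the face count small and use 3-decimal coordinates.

v -2.508 1.788 -2.854
v -3.752 2.738 -2.007
v -2.094 3.336 -3.983
v -3.338 4.286 -3.135
v -1.182 2.374 -1.565
v -2.426 3.324 -0.717
v -0.768 3.922 -2.693
v -2.012 4.872 -1.846
v -3.807 -2.653 1.26
v -3.122 -3.464 1.223
v -4.818 -3.556 2.317
v -4.133 -4.367 2.28
v -3.863 -3.466 2.773
v -3.239 -2.908 2.12
v -4.701 -4.112 1.42
v -4.077 -3.554 0.767
v -3.675 -4.366 1.322
v -3.157 -3.966 2.158
v -4.783 -3.054 1.382
v -4.265 -2.654 2.218
v -3.376 -2.979 1.149
v -4.564 -4.041 2.391
v -4.405 -3.511 2.681
v -4.003 -3.987 2.659
v -3.445 -2.653 1.676
v -3.042 -3.129 1.654
v -3.477 -3.13 2.566
v -4.898 -3.891 1.886
v -4.495 -4.367 1.864
v -3.937 -3.033 0.881
v -3.535 -3.509 0.859
v -4.463 -3.89 0.974
v -3.298 -3.986 1.185
v -3.892 -4.516 1.806
v -4.226 -4.367 1.301
v -3.859 -4.039 0.917
v -2.994 -3.751 1.677
v -3.587 -4.281 2.298
v -3.429 -3.752 2.588
v -3.062 -3.424 2.204
v -3.318 -4.281 1.735
v -4.353 -2.739 1.242
v -4.946 -3.269 1.863
v -4.878 -3.596 1.336
v -4.511 -3.268 0.952
v -4.048 -2.504 1.734
v -4.642 -3.034 2.355
v -4.081 -2.981 2.623
v -3.714 -2.653 2.239
v -4.622 -2.739 1.805
f 2 4 1
f 5 2 1
f 1 4 3
f 3 5 1
f 2 8 4
f 6 2 5
f 6 8 2
f 4 8 3
f 7 5 3
f 3 8 7
f 7 6 5
f 8 6 7
f 9 46 25
f 46 20 49
f 25 49 14
f 46 49 25
f 9 25 21
f 25 14 26
f 21 26 10
f 25 26 21
f 9 21 30
f 21 10 31
f 30 31 16
f 21 31 30
f 9 30 42
f 30 16 45
f 42 45 19
f 30 45 42
f 9 42 46
f 42 19 50
f 46 50 20
f 42 50 46
f 10 26 37
f 26 14 40
f 37 40 18
f 26 40 37
f 14 49 27
f 49 20 48
f 27 48 13
f 49 48 27
f 20 50 47
f 50 19 43
f 47 43 11
f 50 43 47
f 19 45 44
f 45 16 32
f 44 32 15
f 45 32 44
f 16 31 36
f 31 10 33
f 36 33 17
f 31 33 36
f 12 38 24
f 38 18 39
f 24 39 13
f 38 39 24
f 12 24 22
f 24 13 23
f 22 23 11
f 24 23 22
f 12 22 29
f 22 11 28
f 29 28 15
f 22 28 29
f 12 29 34
f 29 15 35
f 34 35 17
f 29 35 34
f 12 34 38
f 34 17 41
f 38 41 18
f 34 41 38
f 13 39 27
f 39 18 40
f 27 40 14
f 39 40 27
f 11 23 47
f 23 13 48
f 47 48 20
f 23 48 47
f 15 28 44
f 28 11 43
f 44 43 19
f 28 43 44
f 17 35 36
f 35 15 32
f 36 32 16
f 35 32 36
f 18 41 37
f 41 17 33
f 37 33 10
f 41 33 37



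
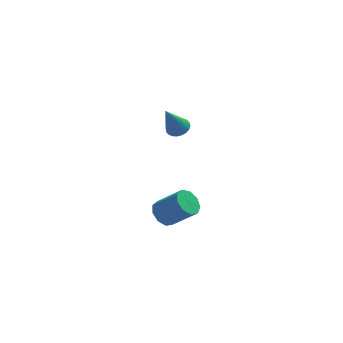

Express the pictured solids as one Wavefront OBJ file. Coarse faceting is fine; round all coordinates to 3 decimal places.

v -1.335 -0.92 2.069
v -0.957 -1.448 2.039
v -1.985 -1.48 3.731
v -0.803 -1.284 2.155
v -0.729 -1.064 2.258
v -0.748 -0.822 2.332
v -0.856 -0.595 2.366
v -1.037 -0.418 2.355
v -1.263 -0.317 2.301
v -1.5 -0.307 2.211
v -1.712 -0.391 2.1
v -1.866 -0.556 1.984
v -1.94 -0.775 1.881
v -1.921 -1.017 1.807
v -1.813 -1.244 1.772
v -1.632 -1.422 1.783
v -1.406 -1.523 1.838
v -1.169 -1.532 1.928
v -2.096 -1.559 -4.098
v -1.648 -1.93 -4.689
v -0.415 -2.412 -3.454
v -0.864 -2.041 -2.862
v -1.489 -1.388 -4.637
v -0.256 -1.869 -3.402
v -1.614 -0.925 -4.332
v -0.382 -1.407 -3.096
v -1.965 -0.76 -3.917
v -0.732 -1.241 -2.682
v -2.377 -0.968 -3.587
v -1.145 -1.45 -2.352
v -2.658 -1.453 -3.496
v -1.426 -1.935 -2.261
v -2.676 -1.988 -3.686
v -1.443 -2.469 -2.451
v -2.423 -2.322 -4.069
v -1.19 -2.803 -2.834
v -2.017 -2.299 -4.465
v -0.784 -2.781 -3.23
f 2 1 4
f 2 4 3
f 4 1 5
f 4 5 3
f 5 1 6
f 5 6 3
f 6 1 7
f 6 7 3
f 7 1 8
f 7 8 3
f 8 1 9
f 8 9 3
f 9 1 10
f 9 10 3
f 10 1 11
f 10 11 3
f 11 1 12
f 11 12 3
f 12 1 13
f 12 13 3
f 13 1 14
f 13 14 3
f 14 1 15
f 14 15 3
f 15 1 16
f 15 16 3
f 16 1 17
f 16 17 3
f 17 1 18
f 17 18 3
f 18 1 2
f 18 2 3
f 20 19 23
f 20 23 21
f 21 23 24
f 21 24 22
f 23 19 25
f 23 25 24
f 24 25 26
f 24 26 22
f 25 19 27
f 25 27 26
f 26 27 28
f 26 28 22
f 27 19 29
f 27 29 28
f 28 29 30
f 28 30 22
f 29 19 31
f 29 31 30
f 30 31 32
f 30 32 22
f 31 19 33
f 31 33 32
f 32 33 34
f 32 34 22
f 33 19 35
f 33 35 34
f 34 35 36
f 34 36 22
f 35 19 37
f 35 37 36
f 36 37 38
f 36 38 22
f 37 19 20
f 37 20 38
f 38 20 21
f 38 21 22



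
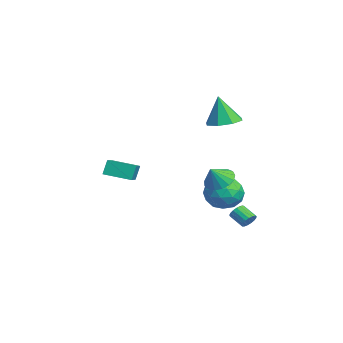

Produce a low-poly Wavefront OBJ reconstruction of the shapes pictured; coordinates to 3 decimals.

v -2.446 3.458 -2.036
v -1.642 2.783 -2.592
v -3.858 2.377 -2.768
v -3.054 1.702 -3.324
v -3.141 1.668 -2.139
v -2.269 2.336 -1.687
v -3.231 2.824 -3.673
v -2.359 3.492 -3.221
v -2.127 2.391 -3.604
v -2.071 1.677 -2.656
v -3.429 3.483 -2.704
v -3.373 2.769 -1.756
v -1.92 3.215 -2.25
v -3.58 1.945 -3.11
v -3.631 1.925 -2.414
v -3.158 1.528 -2.74
v -2.288 2.952 -1.718
v -1.816 2.556 -2.045
v -2.697 1.901 -1.779
v -3.684 2.604 -3.315
v -3.212 2.208 -3.642
v -2.342 3.632 -2.62
v -1.869 3.235 -2.946
v -2.803 3.259 -3.581
v -1.732 2.588 -3.171
v -2.562 1.953 -3.601
v -2.667 2.612 -3.806
v -2.154 3.005 -3.541
v -1.7 2.168 -2.614
v -2.53 1.533 -3.044
v -2.581 1.513 -2.348
v -2.068 1.906 -2.082
v -1.985 1.938 -3.209
v -2.97 3.627 -2.316
v -3.8 2.992 -2.746
v -3.432 3.254 -3.278
v -2.919 3.647 -3.012
v -2.938 3.207 -1.759
v -3.768 2.572 -2.189
v -3.346 2.155 -1.819
v -2.833 2.548 -1.554
v -3.515 3.222 -2.151
v -2.303 2.229 -1.498
v -1.458 2.178 -1.86
v -1.937 1.631 -0.562
v -1.45 2.551 -1.625
v -1.637 2.85 -1.362
v -1.977 3.006 -1.129
v -2.391 2.985 -0.981
v -2.785 2.79 -0.952
v -3.069 2.467 -1.048
v -3.176 2.09 -1.247
v -3.084 1.744 -1.504
v -2.813 1.509 -1.759
v -2.425 1.44 -1.955
v -2.009 1.551 -2.046
v -1.66 1.818 -2.012
v -3.016 2.64 2.488
v -2.01 2.853 2.639
v -3.224 2.34 4.292
v -2.47 3.5 2.694
v -3.25 3.643 2.628
v -3.893 3.198 2.48
v -4.023 2.426 2.337
v -3.563 1.779 2.283
v -2.782 1.636 2.349
v -2.139 2.081 2.497
v -1.399 -4.015 -0.287
v -1.632 -3.721 0.586
v -0.86 -2.61 -0.616
v -1.092 -2.317 0.257
v 0.372 -4.543 0.363
v 0.14 -4.25 1.236
v 0.912 -3.139 0.034
v 0.679 -2.845 0.907
v -0.761 3.493 -4.092
v -0.452 3.075 -4.085
v -1.151 2.568 -3.561
v -1.459 2.987 -3.568
v -0.388 3.2 -3.879
v -1.087 2.693 -3.355
v -0.409 3.392 -3.722
v -1.108 2.885 -3.198
v -0.511 3.607 -3.65
v -1.21 3.1 -3.126
v -0.67 3.796 -3.679
v -1.369 3.29 -3.155
v -0.85 3.916 -3.803
v -1.549 3.409 -3.279
v -1.009 3.939 -3.993
v -1.708 3.432 -3.469
v -1.111 3.86 -4.206
v -1.81 3.353 -3.681
v -1.133 3.697 -4.392
v -1.832 3.19 -3.868
v -1.07 3.487 -4.51
v -1.769 2.98 -3.986
v -0.935 3.279 -4.532
v -1.634 2.772 -4.008
v -0.761 3.12 -4.454
v -1.46 2.613 -3.929
v -0.586 3.046 -4.292
v -1.285 2.539 -3.768
f 1 38 17
f 38 12 41
f 17 41 6
f 38 41 17
f 1 17 13
f 17 6 18
f 13 18 2
f 17 18 13
f 1 13 22
f 13 2 23
f 22 23 8
f 13 23 22
f 1 22 34
f 22 8 37
f 34 37 11
f 22 37 34
f 1 34 38
f 34 11 42
f 38 42 12
f 34 42 38
f 2 18 29
f 18 6 32
f 29 32 10
f 18 32 29
f 6 41 19
f 41 12 40
f 19 40 5
f 41 40 19
f 12 42 39
f 42 11 35
f 39 35 3
f 42 35 39
f 11 37 36
f 37 8 24
f 36 24 7
f 37 24 36
f 8 23 28
f 23 2 25
f 28 25 9
f 23 25 28
f 4 30 16
f 30 10 31
f 16 31 5
f 30 31 16
f 4 16 14
f 16 5 15
f 14 15 3
f 16 15 14
f 4 14 21
f 14 3 20
f 21 20 7
f 14 20 21
f 4 21 26
f 21 7 27
f 26 27 9
f 21 27 26
f 4 26 30
f 26 9 33
f 30 33 10
f 26 33 30
f 5 31 19
f 31 10 32
f 19 32 6
f 31 32 19
f 3 15 39
f 15 5 40
f 39 40 12
f 15 40 39
f 7 20 36
f 20 3 35
f 36 35 11
f 20 35 36
f 9 27 28
f 27 7 24
f 28 24 8
f 27 24 28
f 10 33 29
f 33 9 25
f 29 25 2
f 33 25 29
f 44 43 46
f 44 46 45
f 46 43 47
f 46 47 45
f 47 43 48
f 47 48 45
f 48 43 49
f 48 49 45
f 49 43 50
f 49 50 45
f 50 43 51
f 50 51 45
f 51 43 52
f 51 52 45
f 52 43 53
f 52 53 45
f 53 43 54
f 53 54 45
f 54 43 55
f 54 55 45
f 55 43 56
f 55 56 45
f 56 43 57
f 56 57 45
f 57 43 44
f 57 44 45
f 59 58 61
f 59 61 60
f 61 58 62
f 61 62 60
f 62 58 63
f 62 63 60
f 63 58 64
f 63 64 60
f 64 58 65
f 64 65 60
f 65 58 66
f 65 66 60
f 66 58 67
f 66 67 60
f 67 58 59
f 67 59 60
f 69 71 68
f 72 69 68
f 68 71 70
f 70 72 68
f 69 75 71
f 73 69 72
f 73 75 69
f 71 75 70
f 74 72 70
f 70 75 74
f 74 73 72
f 75 73 74
f 77 76 80
f 77 80 78
f 78 80 81
f 78 81 79
f 80 76 82
f 80 82 81
f 81 82 83
f 81 83 79
f 82 76 84
f 82 84 83
f 83 84 85
f 83 85 79
f 84 76 86
f 84 86 85
f 85 86 87
f 85 87 79
f 86 76 88
f 86 88 87
f 87 88 89
f 87 89 79
f 88 76 90
f 88 90 89
f 89 90 91
f 89 91 79
f 90 76 92
f 90 92 91
f 91 92 93
f 91 93 79
f 92 76 94
f 92 94 93
f 93 94 95
f 93 95 79
f 94 76 96
f 94 96 95
f 95 96 97
f 95 97 79
f 96 76 98
f 96 98 97
f 97 98 99
f 97 99 79
f 98 76 100
f 98 100 99
f 99 100 101
f 99 101 79
f 100 76 102
f 100 102 101
f 101 102 103
f 101 103 79
f 102 76 77
f 102 77 103
f 103 77 78
f 103 78 79



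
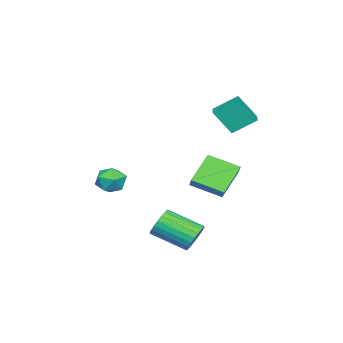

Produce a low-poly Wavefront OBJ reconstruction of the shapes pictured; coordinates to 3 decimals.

v -3.933 1.26 -2.343
v -3.643 -0.549 -1.592
v -3.31 1.618 -1.722
v -3.02 -0.191 -0.97
v -2.34 0.931 -3.75
v -2.05 -0.878 -2.998
v -1.717 1.289 -3.128
v -1.427 -0.52 -2.377
v 2.154 -2.872 -1.741
v 3.055 -2.564 -1.84
v 2.645 -4.016 -0.82
v 3.546 -3.708 -0.919
v 2.913 -3.185 -0.428
v 2.609 -2.478 -0.997
v 3.091 -4.102 -1.663
v 2.787 -3.395 -2.232
v 3.634 -3.325 -1.791
v 3.524 -2.758 -1.028
v 2.176 -3.822 -1.632
v 2.066 -3.255 -0.869
v -2.465 0.291 2.674
v -3.008 1.545 3.618
v -2.828 1.243 1.202
v -3.37 2.496 2.146
v -1.57 0.664 2.694
v -2.112 1.917 3.638
v -1.932 1.615 1.222
v -2.475 2.869 2.166
v 3.675 1.849 -4.42
v 4.139 1.545 -5.141
v 4.348 -0.413 -4.182
v 3.885 -0.109 -3.46
v 4.401 1.672 -4.939
v 4.611 -0.286 -3.98
v 4.553 1.826 -4.658
v 4.763 -0.132 -3.698
v 4.572 1.984 -4.34
v 4.781 0.026 -3.381
v 4.454 2.121 -4.035
v 4.663 0.163 -3.075
v 4.217 2.216 -3.788
v 4.427 0.259 -2.828
v 3.898 2.256 -3.637
v 4.108 0.299 -2.678
v 3.545 2.234 -3.605
v 3.755 0.276 -2.646
v 3.212 2.153 -3.698
v 3.421 0.195 -2.739
v 2.949 2.026 -3.9
v 3.159 0.068 -2.941
v 2.797 1.872 -4.182
v 3.007 -0.086 -3.222
v 2.779 1.714 -4.499
v 2.988 -0.244 -3.54
v 2.897 1.577 -4.805
v 3.106 -0.381 -3.845
v 3.133 1.481 -5.052
v 3.343 -0.476 -4.092
v 3.452 1.441 -5.202
v 3.662 -0.516 -4.243
v 3.805 1.464 -5.234
v 4.015 -0.494 -4.275
f 2 4 1
f 5 2 1
f 1 4 3
f 3 5 1
f 2 8 4
f 6 2 5
f 6 8 2
f 4 8 3
f 7 5 3
f 3 8 7
f 7 6 5
f 8 6 7
f 9 20 14
f 9 14 10
f 9 10 16
f 9 16 19
f 9 19 20
f 10 14 18
f 14 20 13
f 20 19 11
f 19 16 15
f 16 10 17
f 12 18 13
f 12 13 11
f 12 11 15
f 12 15 17
f 12 17 18
f 13 18 14
f 11 13 20
f 15 11 19
f 17 15 16
f 18 17 10
f 22 24 21
f 25 22 21
f 21 24 23
f 23 25 21
f 22 28 24
f 26 22 25
f 26 28 22
f 24 28 23
f 27 25 23
f 23 28 27
f 27 26 25
f 28 26 27
f 30 29 33
f 30 33 31
f 31 33 34
f 31 34 32
f 33 29 35
f 33 35 34
f 34 35 36
f 34 36 32
f 35 29 37
f 35 37 36
f 36 37 38
f 36 38 32
f 37 29 39
f 37 39 38
f 38 39 40
f 38 40 32
f 39 29 41
f 39 41 40
f 40 41 42
f 40 42 32
f 41 29 43
f 41 43 42
f 42 43 44
f 42 44 32
f 43 29 45
f 43 45 44
f 44 45 46
f 44 46 32
f 45 29 47
f 45 47 46
f 46 47 48
f 46 48 32
f 47 29 49
f 47 49 48
f 48 49 50
f 48 50 32
f 49 29 51
f 49 51 50
f 50 51 52
f 50 52 32
f 51 29 53
f 51 53 52
f 52 53 54
f 52 54 32
f 53 29 55
f 53 55 54
f 54 55 56
f 54 56 32
f 55 29 57
f 55 57 56
f 56 57 58
f 56 58 32
f 57 29 59
f 57 59 58
f 58 59 60
f 58 60 32
f 59 29 61
f 59 61 60
f 60 61 62
f 60 62 32
f 61 29 30
f 61 30 62
f 62 30 31
f 62 31 32



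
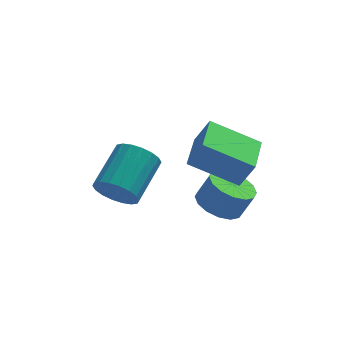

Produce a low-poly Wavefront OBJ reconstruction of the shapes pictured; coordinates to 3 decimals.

v -0.082 2.336 0.004
v 0.481 2.412 -0.732
v 1.384 3.98 0.119
v 0.822 3.904 0.856
v 0.161 2.653 -0.836
v 1.064 4.221 0.016
v -0.207 2.831 -0.773
v 0.696 4.399 0.078
v -0.551 2.911 -0.556
v 0.352 4.479 0.295
v -0.801 2.877 -0.229
v 0.102 4.445 0.623
v -0.909 2.736 0.145
v -0.006 4.304 0.997
v -0.853 2.516 0.491
v 0.05 4.084 1.343
v -0.644 2.26 0.741
v 0.259 3.828 1.592
v -0.324 2.019 0.844
v 0.579 3.587 1.696
v 0.044 1.841 0.782
v 0.947 3.409 1.633
v 0.388 1.761 0.565
v 1.291 3.329 1.416
v 0.638 1.795 0.237
v 1.541 3.363 1.089
v 0.746 1.936 -0.137
v 1.649 3.504 0.715
v 0.69 2.156 -0.483
v 1.593 3.724 0.369
v 2.375 0.862 2.683
v 2.907 0.734 3.774
v 2.777 2.525 2.683
v 3.309 2.396 3.774
v 4.191 0.424 1.746
v 4.723 0.295 2.837
v 4.593 2.086 1.746
v 5.125 1.958 2.837
v 3.639 2.178 -0.729
v 4.14 2.948 -1.008
v 4.662 2.992 0.05
v 4.161 2.222 0.329
v 3.723 3.131 -0.81
v 4.245 3.175 0.248
v 3.283 3.059 -0.59
v 3.805 3.103 0.468
v 2.939 2.75 -0.407
v 3.461 2.794 0.651
v 2.782 2.289 -0.31
v 3.304 2.333 0.747
v 2.855 1.797 -0.326
v 3.377 1.841 0.731
v 3.138 1.408 -0.45
v 3.66 1.452 0.608
v 3.555 1.225 -0.648
v 4.077 1.269 0.41
v 3.995 1.297 -0.868
v 4.517 1.341 0.19
v 4.339 1.606 -1.051
v 4.861 1.65 0.007
v 4.496 2.067 -1.147
v 5.018 2.111 -0.09
v 4.423 2.559 -1.131
v 4.945 2.603 -0.074
f 2 1 5
f 2 5 3
f 3 5 6
f 3 6 4
f 5 1 7
f 5 7 6
f 6 7 8
f 6 8 4
f 7 1 9
f 7 9 8
f 8 9 10
f 8 10 4
f 9 1 11
f 9 11 10
f 10 11 12
f 10 12 4
f 11 1 13
f 11 13 12
f 12 13 14
f 12 14 4
f 13 1 15
f 13 15 14
f 14 15 16
f 14 16 4
f 15 1 17
f 15 17 16
f 16 17 18
f 16 18 4
f 17 1 19
f 17 19 18
f 18 19 20
f 18 20 4
f 19 1 21
f 19 21 20
f 20 21 22
f 20 22 4
f 21 1 23
f 21 23 22
f 22 23 24
f 22 24 4
f 23 1 25
f 23 25 24
f 24 25 26
f 24 26 4
f 25 1 27
f 25 27 26
f 26 27 28
f 26 28 4
f 27 1 29
f 27 29 28
f 28 29 30
f 28 30 4
f 29 1 2
f 29 2 30
f 30 2 3
f 30 3 4
f 32 34 31
f 35 32 31
f 31 34 33
f 33 35 31
f 32 38 34
f 36 32 35
f 36 38 32
f 34 38 33
f 37 35 33
f 33 38 37
f 37 36 35
f 38 36 37
f 40 39 43
f 40 43 41
f 41 43 44
f 41 44 42
f 43 39 45
f 43 45 44
f 44 45 46
f 44 46 42
f 45 39 47
f 45 47 46
f 46 47 48
f 46 48 42
f 47 39 49
f 47 49 48
f 48 49 50
f 48 50 42
f 49 39 51
f 49 51 50
f 50 51 52
f 50 52 42
f 51 39 53
f 51 53 52
f 52 53 54
f 52 54 42
f 53 39 55
f 53 55 54
f 54 55 56
f 54 56 42
f 55 39 57
f 55 57 56
f 56 57 58
f 56 58 42
f 57 39 59
f 57 59 58
f 58 59 60
f 58 60 42
f 59 39 61
f 59 61 60
f 60 61 62
f 60 62 42
f 61 39 63
f 61 63 62
f 62 63 64
f 62 64 42
f 63 39 40
f 63 40 64
f 64 40 41
f 64 41 42



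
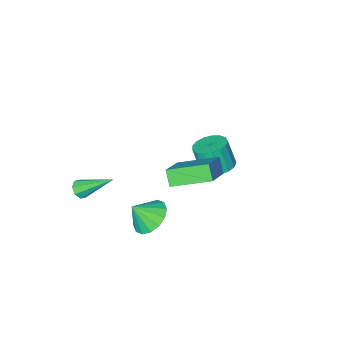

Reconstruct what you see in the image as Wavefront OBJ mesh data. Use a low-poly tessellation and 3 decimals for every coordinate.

v -2.871 0.54 -1.642
v -2.024 0.674 -1.708
v -1.843 0.215 -0.324
v -2.689 0.08 -0.258
v -2.17 1.033 -1.57
v -1.989 0.574 -0.186
v -2.477 1.279 -1.449
v -2.296 0.82 -0.064
v -2.874 1.356 -1.371
v -2.693 0.897 0.013
v -3.27 1.245 -1.356
v -3.089 0.786 0.029
v -3.575 0.973 -1.406
v -3.394 0.514 -0.022
v -3.718 0.601 -1.511
v -3.537 0.142 -0.126
v -3.667 0.216 -1.645
v -3.486 -0.243 -0.261
v -3.434 -0.096 -1.779
v -3.253 -0.555 -0.395
v -3.071 -0.262 -1.882
v -2.89 -0.721 -0.497
v -2.663 -0.244 -1.929
v -2.482 -0.703 -0.545
v -2.302 -0.047 -1.911
v -2.121 -0.506 -0.527
v -2.071 0.285 -1.832
v -1.89 -0.175 -0.447
v 0.616 2.597 1.067
v 0.471 2.072 1.758
v -0.809 3.784 1.67
v -0.954 3.259 2.36
v 1.914 3.621 2.12
v 1.769 3.096 2.81
v 0.489 4.808 2.722
v 0.344 4.283 3.413
v 2.926 -2.342 -2.572
v 3.17 -1.919 -2.803
v 1.894 -1.078 -1.348
v 2.818 -2.022 -2.993
v 2.53 -2.312 -2.937
v 2.473 -2.62 -2.668
v 2.682 -2.765 -2.342
v 3.034 -2.662 -2.151
v 3.323 -2.372 -2.207
v 3.379 -2.064 -2.477
v 2.094 2.313 -1.156
v 2.702 1.881 -1.808
v 2.826 1.967 -0.244
v 2.874 2.361 -1.764
v 2.837 2.829 -1.557
v 2.602 3.158 -1.243
v 2.23 3.261 -0.906
v 1.821 3.11 -0.636
v 1.486 2.745 -0.505
v 1.314 2.264 -0.549
v 1.35 1.797 -0.755
v 1.586 1.467 -1.069
v 1.958 1.365 -1.407
v 2.366 1.516 -1.677
f 2 1 5
f 2 5 3
f 3 5 6
f 3 6 4
f 5 1 7
f 5 7 6
f 6 7 8
f 6 8 4
f 7 1 9
f 7 9 8
f 8 9 10
f 8 10 4
f 9 1 11
f 9 11 10
f 10 11 12
f 10 12 4
f 11 1 13
f 11 13 12
f 12 13 14
f 12 14 4
f 13 1 15
f 13 15 14
f 14 15 16
f 14 16 4
f 15 1 17
f 15 17 16
f 16 17 18
f 16 18 4
f 17 1 19
f 17 19 18
f 18 19 20
f 18 20 4
f 19 1 21
f 19 21 20
f 20 21 22
f 20 22 4
f 21 1 23
f 21 23 22
f 22 23 24
f 22 24 4
f 23 1 25
f 23 25 24
f 24 25 26
f 24 26 4
f 25 1 27
f 25 27 26
f 26 27 28
f 26 28 4
f 27 1 2
f 27 2 28
f 28 2 3
f 28 3 4
f 30 32 29
f 33 30 29
f 29 32 31
f 31 33 29
f 30 36 32
f 34 30 33
f 34 36 30
f 32 36 31
f 35 33 31
f 31 36 35
f 35 34 33
f 36 34 35
f 38 37 40
f 38 40 39
f 40 37 41
f 40 41 39
f 41 37 42
f 41 42 39
f 42 37 43
f 42 43 39
f 43 37 44
f 43 44 39
f 44 37 45
f 44 45 39
f 45 37 46
f 45 46 39
f 46 37 38
f 46 38 39
f 48 47 50
f 48 50 49
f 50 47 51
f 50 51 49
f 51 47 52
f 51 52 49
f 52 47 53
f 52 53 49
f 53 47 54
f 53 54 49
f 54 47 55
f 54 55 49
f 55 47 56
f 55 56 49
f 56 47 57
f 56 57 49
f 57 47 58
f 57 58 49
f 58 47 59
f 58 59 49
f 59 47 60
f 59 60 49
f 60 47 48
f 60 48 49



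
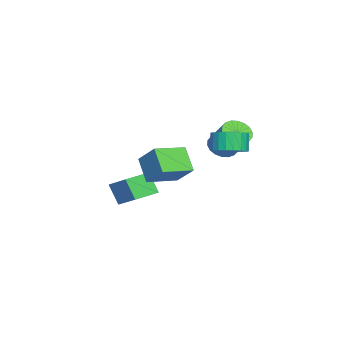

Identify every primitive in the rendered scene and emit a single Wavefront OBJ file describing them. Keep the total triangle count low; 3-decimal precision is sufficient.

v -0.991 -2.624 -2.109
v -1.948 -3.282 -0.828
v -2.351 -1.23 -2.41
v -3.308 -1.889 -1.128
v -0.152 -1.551 -0.932
v -1.109 -2.21 0.35
v -1.512 -0.158 -1.232
v -2.469 -0.816 0.049
v 3.773 2.718 2.476
v 4.575 3.08 2.858
v 4.11 3.004 3.907
v 3.307 2.642 3.524
v 4.361 3.409 2.787
v 3.896 3.334 3.836
v 4.046 3.619 2.662
v 3.58 3.544 3.711
v 3.683 3.673 2.504
v 3.217 3.598 3.553
v 3.336 3.562 2.342
v 2.87 3.486 3.391
v 3.064 3.305 2.203
v 2.598 3.229 3.252
v 2.915 2.946 2.111
v 2.449 2.87 3.159
v 2.914 2.548 2.082
v 2.448 2.472 3.13
v 3.062 2.179 2.121
v 2.596 2.104 3.17
v 3.333 1.903 2.221
v 2.867 1.828 3.27
v 3.68 1.769 2.366
v 3.214 1.693 3.414
v 4.043 1.798 2.529
v 3.577 1.722 3.578
v 4.359 1.986 2.683
v 3.893 1.911 3.732
v 4.574 2.301 2.802
v 4.108 2.226 3.85
v 4.651 2.688 2.863
v 4.185 2.612 3.912
v 0.737 1.805 1.593
v 1.198 1.099 1.762
v 2.104 2.03 3.176
v 1.643 2.735 3.007
v 1.414 1.281 1.504
v 2.32 2.212 2.918
v 1.495 1.568 1.263
v 2.401 2.498 2.677
v 1.426 1.901 1.088
v 2.332 2.832 2.502
v 1.221 2.215 1.013
v 2.127 3.146 2.427
v 0.92 2.448 1.052
v 1.826 3.379 2.466
v 0.583 2.553 1.199
v 1.488 3.484 2.613
v 0.276 2.51 1.424
v 1.182 3.441 2.838
v 0.06 2.328 1.682
v 0.966 3.259 3.096
v -0.021 2.042 1.923
v 0.885 2.972 3.337
v 0.048 1.708 2.098
v 0.954 2.639 3.512
v 0.253 1.394 2.173
v 1.159 2.325 3.587
v 0.554 1.161 2.134
v 1.46 2.092 3.548
v 0.892 1.056 1.987
v 1.797 1.987 3.401
v -2.524 -5.089 -3.154
v -1.595 -3.924 -2.275
v -3.839 -4.093 -3.083
v -2.909 -2.928 -2.204
v -2.111 -4.452 -4.436
v -1.181 -3.287 -3.557
v -3.425 -3.456 -4.365
v -2.496 -2.291 -3.486
f 2 4 1
f 5 2 1
f 1 4 3
f 3 5 1
f 2 8 4
f 6 2 5
f 6 8 2
f 4 8 3
f 7 5 3
f 3 8 7
f 7 6 5
f 8 6 7
f 10 9 13
f 10 13 11
f 11 13 14
f 11 14 12
f 13 9 15
f 13 15 14
f 14 15 16
f 14 16 12
f 15 9 17
f 15 17 16
f 16 17 18
f 16 18 12
f 17 9 19
f 17 19 18
f 18 19 20
f 18 20 12
f 19 9 21
f 19 21 20
f 20 21 22
f 20 22 12
f 21 9 23
f 21 23 22
f 22 23 24
f 22 24 12
f 23 9 25
f 23 25 24
f 24 25 26
f 24 26 12
f 25 9 27
f 25 27 26
f 26 27 28
f 26 28 12
f 27 9 29
f 27 29 28
f 28 29 30
f 28 30 12
f 29 9 31
f 29 31 30
f 30 31 32
f 30 32 12
f 31 9 33
f 31 33 32
f 32 33 34
f 32 34 12
f 33 9 35
f 33 35 34
f 34 35 36
f 34 36 12
f 35 9 37
f 35 37 36
f 36 37 38
f 36 38 12
f 37 9 39
f 37 39 38
f 38 39 40
f 38 40 12
f 39 9 10
f 39 10 40
f 40 10 11
f 40 11 12
f 42 41 45
f 42 45 43
f 43 45 46
f 43 46 44
f 45 41 47
f 45 47 46
f 46 47 48
f 46 48 44
f 47 41 49
f 47 49 48
f 48 49 50
f 48 50 44
f 49 41 51
f 49 51 50
f 50 51 52
f 50 52 44
f 51 41 53
f 51 53 52
f 52 53 54
f 52 54 44
f 53 41 55
f 53 55 54
f 54 55 56
f 54 56 44
f 55 41 57
f 55 57 56
f 56 57 58
f 56 58 44
f 57 41 59
f 57 59 58
f 58 59 60
f 58 60 44
f 59 41 61
f 59 61 60
f 60 61 62
f 60 62 44
f 61 41 63
f 61 63 62
f 62 63 64
f 62 64 44
f 63 41 65
f 63 65 64
f 64 65 66
f 64 66 44
f 65 41 67
f 65 67 66
f 66 67 68
f 66 68 44
f 67 41 69
f 67 69 68
f 68 69 70
f 68 70 44
f 69 41 42
f 69 42 70
f 70 42 43
f 70 43 44
f 72 74 71
f 75 72 71
f 71 74 73
f 73 75 71
f 72 78 74
f 76 72 75
f 76 78 72
f 74 78 73
f 77 75 73
f 73 78 77
f 77 76 75
f 78 76 77



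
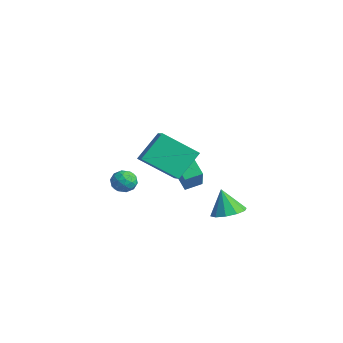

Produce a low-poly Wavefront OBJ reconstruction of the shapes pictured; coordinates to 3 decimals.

v -1.364 -1.447 -0.865
v -0.927 -1.132 -1.286
v -0.793 -2.388 -0.974
v -0.356 -2.073 -1.395
v -0.369 -1.91 -0.732
v -0.722 -1.329 -0.664
v -0.998 -2.191 -1.596
v -1.351 -1.61 -1.528
v -0.701 -1.592 -1.738
v -0.312 -1.418 -1.203
v -1.408 -2.102 -1.057
v -1.019 -1.928 -0.522
v -1.196 -1.207 -1.066
v -0.524 -2.313 -1.194
v -0.532 -2.217 -0.804
v -0.275 -2.032 -1.052
v -1.075 -1.323 -0.7
v -0.818 -1.138 -0.947
v -0.49 -1.594 -0.622
v -0.902 -2.382 -1.313
v -0.645 -2.197 -1.56
v -1.445 -1.488 -1.208
v -1.188 -1.303 -1.456
v -1.23 -1.926 -1.638
v -0.806 -1.293 -1.579
v -0.47 -1.845 -1.643
v -0.847 -1.915 -1.761
v -1.055 -1.574 -1.721
v -0.577 -1.19 -1.264
v -0.241 -1.743 -1.329
v -0.249 -1.647 -0.939
v -0.457 -1.306 -0.899
v -0.444 -1.461 -1.53
v -1.479 -1.777 -0.931
v -1.143 -2.33 -0.996
v -1.263 -2.214 -1.361
v -1.471 -1.873 -1.321
v -1.25 -1.675 -0.617
v -0.914 -2.227 -0.681
v -0.665 -1.946 -0.539
v -0.873 -1.605 -0.499
v -1.276 -2.059 -0.73
v -2.945 2.654 -3.913
v -3.985 2.603 -3.053
v -2.767 3.537 -3.646
v -3.806 3.487 -2.786
v -1.654 1.933 -2.394
v -2.693 1.883 -1.534
v -1.475 2.817 -2.127
v -2.515 2.766 -1.267
v 1.114 -2.09 1.383
v 2.057 -2.377 1.871
v 0.857 -0.88 2.592
v 1.8 -1.167 3.081
v 2.12 -0.733 0.239
v 3.063 -1.02 0.728
v 1.863 0.477 1.449
v 2.806 0.19 1.937
v 3.013 1.589 -2.189
v 3.664 1.063 -1.993
v 2.527 1.471 -0.891
v 3.818 1.561 -1.89
v 3.665 2.07 -1.901
v 3.262 2.395 -2.022
v 2.764 2.412 -2.207
v 2.361 2.115 -2.385
v 2.207 1.617 -2.488
v 2.36 1.108 -2.476
v 2.763 0.783 -2.355
v 3.261 0.766 -2.17
f 1 38 17
f 38 12 41
f 17 41 6
f 38 41 17
f 1 17 13
f 17 6 18
f 13 18 2
f 17 18 13
f 1 13 22
f 13 2 23
f 22 23 8
f 13 23 22
f 1 22 34
f 22 8 37
f 34 37 11
f 22 37 34
f 1 34 38
f 34 11 42
f 38 42 12
f 34 42 38
f 2 18 29
f 18 6 32
f 29 32 10
f 18 32 29
f 6 41 19
f 41 12 40
f 19 40 5
f 41 40 19
f 12 42 39
f 42 11 35
f 39 35 3
f 42 35 39
f 11 37 36
f 37 8 24
f 36 24 7
f 37 24 36
f 8 23 28
f 23 2 25
f 28 25 9
f 23 25 28
f 4 30 16
f 30 10 31
f 16 31 5
f 30 31 16
f 4 16 14
f 16 5 15
f 14 15 3
f 16 15 14
f 4 14 21
f 14 3 20
f 21 20 7
f 14 20 21
f 4 21 26
f 21 7 27
f 26 27 9
f 21 27 26
f 4 26 30
f 26 9 33
f 30 33 10
f 26 33 30
f 5 31 19
f 31 10 32
f 19 32 6
f 31 32 19
f 3 15 39
f 15 5 40
f 39 40 12
f 15 40 39
f 7 20 36
f 20 3 35
f 36 35 11
f 20 35 36
f 9 27 28
f 27 7 24
f 28 24 8
f 27 24 28
f 10 33 29
f 33 9 25
f 29 25 2
f 33 25 29
f 44 46 43
f 47 44 43
f 43 46 45
f 45 47 43
f 44 50 46
f 48 44 47
f 48 50 44
f 46 50 45
f 49 47 45
f 45 50 49
f 49 48 47
f 50 48 49
f 52 54 51
f 55 52 51
f 51 54 53
f 53 55 51
f 52 58 54
f 56 52 55
f 56 58 52
f 54 58 53
f 57 55 53
f 53 58 57
f 57 56 55
f 58 56 57
f 60 59 62
f 60 62 61
f 62 59 63
f 62 63 61
f 63 59 64
f 63 64 61
f 64 59 65
f 64 65 61
f 65 59 66
f 65 66 61
f 66 59 67
f 66 67 61
f 67 59 68
f 67 68 61
f 68 59 69
f 68 69 61
f 69 59 70
f 69 70 61
f 70 59 60
f 70 60 61



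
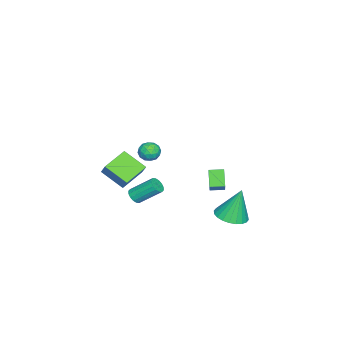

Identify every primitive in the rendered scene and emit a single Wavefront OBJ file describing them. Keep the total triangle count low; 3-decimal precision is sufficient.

v -2.619 -2.829 -2.067
v -2.096 -2.793 -1.565
v -2.704 -3.987 -1.895
v -2.181 -3.951 -1.393
v -2.831 -3.656 -1.262
v -2.779 -2.941 -1.368
v -2.021 -3.839 -2.092
v -1.969 -3.124 -2.198
v -1.727 -3.417 -1.58
v -2.227 -3.304 -1.067
v -2.573 -3.476 -2.393
v -3.073 -3.363 -1.88
v -2.35 -2.709 -1.831
v -2.45 -4.071 -1.629
v -2.832 -3.898 -1.552
v -2.525 -3.876 -1.257
v -2.751 -2.796 -1.716
v -2.444 -2.775 -1.421
v -2.876 -3.283 -1.242
v -2.356 -4.005 -2.039
v -2.049 -3.984 -1.744
v -2.275 -2.904 -2.203
v -1.968 -2.882 -1.908
v -1.924 -3.497 -2.218
v -1.826 -3.055 -1.545
v -1.876 -3.735 -1.444
v -1.782 -3.67 -1.855
v -1.751 -3.249 -1.917
v -2.12 -2.988 -1.244
v -2.17 -3.669 -1.142
v -2.552 -3.496 -1.065
v -2.521 -3.075 -1.128
v -1.903 -3.355 -1.253
v -2.63 -3.111 -2.318
v -2.68 -3.792 -2.216
v -2.279 -3.705 -2.332
v -2.248 -3.284 -2.395
v -2.924 -3.045 -2.016
v -2.974 -3.725 -1.915
v -3.049 -3.531 -1.543
v -3.018 -3.11 -1.605
v -2.897 -3.425 -2.207
v 3.164 2.292 1.105
v 4.364 2.715 2.233
v 2.86 3.052 1.143
v 4.059 3.476 2.271
v 3.841 2.604 0.269
v 5.04 3.028 1.397
v 3.536 3.365 0.307
v 4.736 3.788 1.435
v 2.227 3.29 -2.627
v 3.056 3.848 -2.661
v 1.973 3.79 -0.613
v 2.784 4.11 -2.76
v 2.427 4.246 -2.839
v 2.04 4.237 -2.886
v 1.681 4.084 -2.893
v 1.406 3.81 -2.86
v 1.255 3.456 -2.791
v 1.253 3.078 -2.697
v 1.399 2.731 -2.593
v 1.671 2.47 -2.493
v 2.028 2.333 -2.414
v 2.415 2.342 -2.367
v 2.774 2.496 -2.36
v 3.049 2.77 -2.393
v 3.2 3.123 -2.462
v 3.202 3.502 -2.556
v 0.953 -3.678 -2.85
v 0.733 -5.101 -1.965
v -0.586 -3.128 -2.347
v -0.805 -4.55 -1.461
v 1.365 -3.25 -2.059
v 1.146 -4.672 -1.173
v -0.173 -2.699 -1.555
v -0.393 -4.122 -0.67
v 3.83 -1.764 -1.264
v 4.168 -1.983 -0.92
v 3.909 -0.735 0.128
v 3.57 -0.516 -0.216
v 4.322 -1.819 -1.077
v 4.063 -0.571 -0.029
v 4.345 -1.64 -1.284
v 4.085 -0.393 -0.236
v 4.229 -1.495 -1.485
v 3.97 -0.247 -0.438
v 4.006 -1.422 -1.628
v 3.747 -0.174 -0.58
v 3.736 -1.44 -1.673
v 3.477 -0.192 -0.625
v 3.491 -1.545 -1.608
v 3.232 -0.297 -0.56
v 3.337 -1.709 -1.451
v 3.078 -0.461 -0.403
v 3.315 -1.887 -1.244
v 3.055 -0.64 -0.196
v 3.43 -2.033 -1.042
v 3.171 -0.785 0.005
v 3.653 -2.106 -0.9
v 3.394 -0.858 0.148
v 3.923 -2.088 -0.855
v 3.664 -0.84 0.193
f 1 38 17
f 38 12 41
f 17 41 6
f 38 41 17
f 1 17 13
f 17 6 18
f 13 18 2
f 17 18 13
f 1 13 22
f 13 2 23
f 22 23 8
f 13 23 22
f 1 22 34
f 22 8 37
f 34 37 11
f 22 37 34
f 1 34 38
f 34 11 42
f 38 42 12
f 34 42 38
f 2 18 29
f 18 6 32
f 29 32 10
f 18 32 29
f 6 41 19
f 41 12 40
f 19 40 5
f 41 40 19
f 12 42 39
f 42 11 35
f 39 35 3
f 42 35 39
f 11 37 36
f 37 8 24
f 36 24 7
f 37 24 36
f 8 23 28
f 23 2 25
f 28 25 9
f 23 25 28
f 4 30 16
f 30 10 31
f 16 31 5
f 30 31 16
f 4 16 14
f 16 5 15
f 14 15 3
f 16 15 14
f 4 14 21
f 14 3 20
f 21 20 7
f 14 20 21
f 4 21 26
f 21 7 27
f 26 27 9
f 21 27 26
f 4 26 30
f 26 9 33
f 30 33 10
f 26 33 30
f 5 31 19
f 31 10 32
f 19 32 6
f 31 32 19
f 3 15 39
f 15 5 40
f 39 40 12
f 15 40 39
f 7 20 36
f 20 3 35
f 36 35 11
f 20 35 36
f 9 27 28
f 27 7 24
f 28 24 8
f 27 24 28
f 10 33 29
f 33 9 25
f 29 25 2
f 33 25 29
f 44 46 43
f 47 44 43
f 43 46 45
f 45 47 43
f 44 50 46
f 48 44 47
f 48 50 44
f 46 50 45
f 49 47 45
f 45 50 49
f 49 48 47
f 50 48 49
f 52 51 54
f 52 54 53
f 54 51 55
f 54 55 53
f 55 51 56
f 55 56 53
f 56 51 57
f 56 57 53
f 57 51 58
f 57 58 53
f 58 51 59
f 58 59 53
f 59 51 60
f 59 60 53
f 60 51 61
f 60 61 53
f 61 51 62
f 61 62 53
f 62 51 63
f 62 63 53
f 63 51 64
f 63 64 53
f 64 51 65
f 64 65 53
f 65 51 66
f 65 66 53
f 66 51 67
f 66 67 53
f 67 51 68
f 67 68 53
f 68 51 52
f 68 52 53
f 70 72 69
f 73 70 69
f 69 72 71
f 71 73 69
f 70 76 72
f 74 70 73
f 74 76 70
f 72 76 71
f 75 73 71
f 71 76 75
f 75 74 73
f 76 74 75
f 78 77 81
f 78 81 79
f 79 81 82
f 79 82 80
f 81 77 83
f 81 83 82
f 82 83 84
f 82 84 80
f 83 77 85
f 83 85 84
f 84 85 86
f 84 86 80
f 85 77 87
f 85 87 86
f 86 87 88
f 86 88 80
f 87 77 89
f 87 89 88
f 88 89 90
f 88 90 80
f 89 77 91
f 89 91 90
f 90 91 92
f 90 92 80
f 91 77 93
f 91 93 92
f 92 93 94
f 92 94 80
f 93 77 95
f 93 95 94
f 94 95 96
f 94 96 80
f 95 77 97
f 95 97 96
f 96 97 98
f 96 98 80
f 97 77 99
f 97 99 98
f 98 99 100
f 98 100 80
f 99 77 101
f 99 101 100
f 100 101 102
f 100 102 80
f 101 77 78
f 101 78 102
f 102 78 79
f 102 79 80

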